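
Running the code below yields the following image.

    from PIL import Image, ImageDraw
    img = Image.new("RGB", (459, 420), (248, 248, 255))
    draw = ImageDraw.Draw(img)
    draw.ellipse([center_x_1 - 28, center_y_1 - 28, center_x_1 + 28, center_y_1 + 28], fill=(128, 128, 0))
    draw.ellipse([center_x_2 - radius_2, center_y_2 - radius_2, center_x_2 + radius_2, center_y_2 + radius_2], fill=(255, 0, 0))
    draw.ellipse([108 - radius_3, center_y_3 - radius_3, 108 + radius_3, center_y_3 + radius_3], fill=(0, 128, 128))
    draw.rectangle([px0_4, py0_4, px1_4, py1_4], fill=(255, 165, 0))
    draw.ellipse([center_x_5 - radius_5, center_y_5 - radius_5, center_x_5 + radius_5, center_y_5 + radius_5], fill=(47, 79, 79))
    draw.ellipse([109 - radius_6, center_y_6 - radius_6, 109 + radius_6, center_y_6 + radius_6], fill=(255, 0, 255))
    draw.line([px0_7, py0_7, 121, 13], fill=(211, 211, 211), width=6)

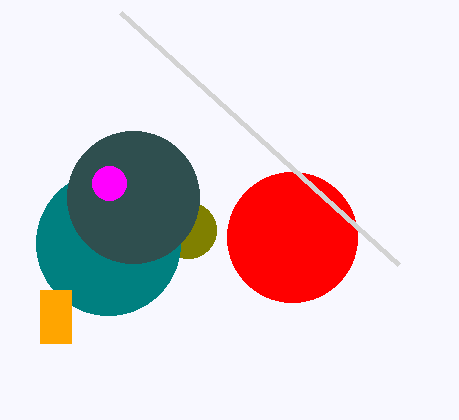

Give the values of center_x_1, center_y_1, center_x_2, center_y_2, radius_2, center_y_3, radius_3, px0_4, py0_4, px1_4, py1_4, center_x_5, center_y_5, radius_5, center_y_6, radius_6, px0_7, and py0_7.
center_x_1 = 188, center_y_1 = 230, center_x_2 = 292, center_y_2 = 237, radius_2 = 65, center_y_3 = 243, radius_3 = 72, px0_4 = 40, py0_4 = 290, px1_4 = 71, py1_4 = 343, center_x_5 = 133, center_y_5 = 197, radius_5 = 66, center_y_6 = 183, radius_6 = 17, px0_7 = 399, py0_7 = 265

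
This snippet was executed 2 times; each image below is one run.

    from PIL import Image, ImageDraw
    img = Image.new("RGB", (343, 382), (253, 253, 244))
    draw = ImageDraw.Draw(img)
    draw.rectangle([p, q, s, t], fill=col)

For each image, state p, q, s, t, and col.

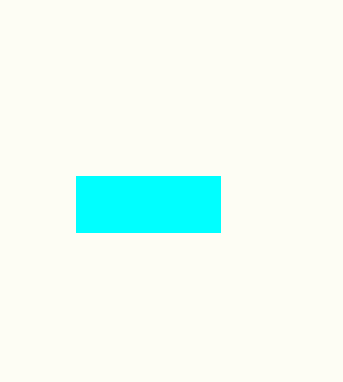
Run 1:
p = 76; q = 176; s = 220; t = 232; col = 'cyan'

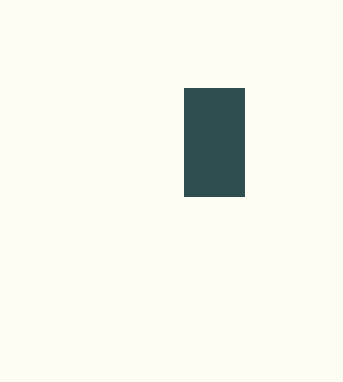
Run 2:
p = 184; q = 88; s = 244; t = 196; col = 'darkslategray'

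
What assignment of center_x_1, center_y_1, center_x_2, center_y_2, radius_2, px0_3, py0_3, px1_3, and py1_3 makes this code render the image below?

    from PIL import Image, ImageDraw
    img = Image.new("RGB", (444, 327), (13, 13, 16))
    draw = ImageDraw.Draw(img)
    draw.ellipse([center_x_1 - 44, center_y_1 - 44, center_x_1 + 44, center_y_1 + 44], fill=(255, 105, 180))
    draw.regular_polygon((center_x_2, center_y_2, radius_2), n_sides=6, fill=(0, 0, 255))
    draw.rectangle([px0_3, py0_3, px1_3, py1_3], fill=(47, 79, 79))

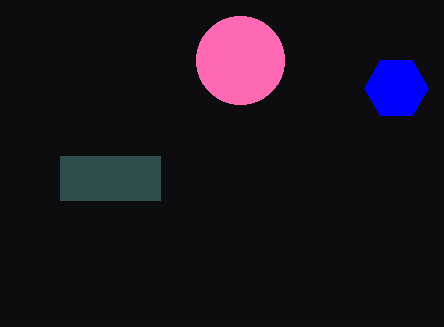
center_x_1 = 240
center_y_1 = 60
center_x_2 = 396
center_y_2 = 88
radius_2 = 32
px0_3 = 60
py0_3 = 156
px1_3 = 160
py1_3 = 200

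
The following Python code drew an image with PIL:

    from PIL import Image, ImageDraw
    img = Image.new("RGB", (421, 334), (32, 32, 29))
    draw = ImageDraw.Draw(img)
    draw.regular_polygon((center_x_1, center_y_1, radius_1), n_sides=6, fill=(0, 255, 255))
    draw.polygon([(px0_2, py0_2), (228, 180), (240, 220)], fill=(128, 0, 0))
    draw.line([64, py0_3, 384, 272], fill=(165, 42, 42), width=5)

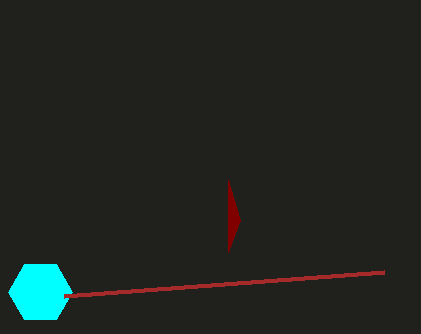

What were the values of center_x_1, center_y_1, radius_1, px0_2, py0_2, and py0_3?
center_x_1 = 40
center_y_1 = 292
radius_1 = 32
px0_2 = 228
py0_2 = 252
py0_3 = 296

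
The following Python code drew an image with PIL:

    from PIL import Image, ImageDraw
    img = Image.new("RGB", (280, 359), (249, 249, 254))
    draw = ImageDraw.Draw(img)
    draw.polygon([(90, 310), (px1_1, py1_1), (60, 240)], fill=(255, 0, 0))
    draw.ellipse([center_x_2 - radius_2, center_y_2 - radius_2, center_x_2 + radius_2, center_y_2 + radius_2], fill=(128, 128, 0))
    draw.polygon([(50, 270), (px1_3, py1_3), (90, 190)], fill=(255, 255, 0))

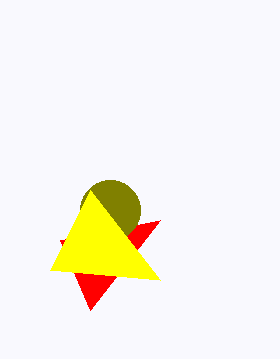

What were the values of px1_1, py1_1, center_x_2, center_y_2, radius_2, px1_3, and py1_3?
px1_1 = 160, py1_1 = 220, center_x_2 = 110, center_y_2 = 210, radius_2 = 30, px1_3 = 160, py1_3 = 280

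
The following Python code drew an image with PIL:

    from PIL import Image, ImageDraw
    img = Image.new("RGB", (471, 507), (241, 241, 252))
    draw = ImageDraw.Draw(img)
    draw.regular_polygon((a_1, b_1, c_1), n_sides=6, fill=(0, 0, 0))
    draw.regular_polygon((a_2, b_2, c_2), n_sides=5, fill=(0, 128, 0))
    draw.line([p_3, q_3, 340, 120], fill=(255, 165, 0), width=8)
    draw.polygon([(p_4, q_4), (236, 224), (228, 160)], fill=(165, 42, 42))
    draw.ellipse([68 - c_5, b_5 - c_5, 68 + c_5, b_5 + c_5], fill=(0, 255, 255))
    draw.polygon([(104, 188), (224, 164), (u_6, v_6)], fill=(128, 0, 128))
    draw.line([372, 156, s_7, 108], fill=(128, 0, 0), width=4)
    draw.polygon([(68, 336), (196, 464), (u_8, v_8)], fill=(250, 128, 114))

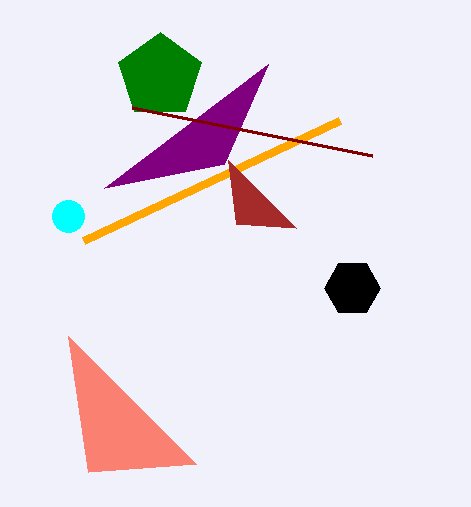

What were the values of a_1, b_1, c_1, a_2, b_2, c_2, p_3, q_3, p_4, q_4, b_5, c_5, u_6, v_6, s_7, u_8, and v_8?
a_1 = 352; b_1 = 288; c_1 = 28; a_2 = 160; b_2 = 76; c_2 = 44; p_3 = 84; q_3 = 240; p_4 = 296; q_4 = 228; b_5 = 216; c_5 = 16; u_6 = 268; v_6 = 64; s_7 = 132; u_8 = 88; v_8 = 472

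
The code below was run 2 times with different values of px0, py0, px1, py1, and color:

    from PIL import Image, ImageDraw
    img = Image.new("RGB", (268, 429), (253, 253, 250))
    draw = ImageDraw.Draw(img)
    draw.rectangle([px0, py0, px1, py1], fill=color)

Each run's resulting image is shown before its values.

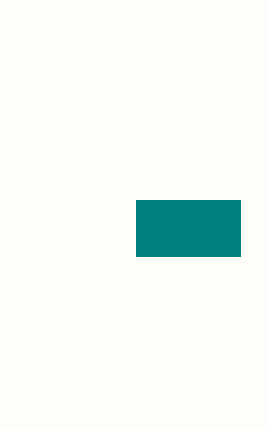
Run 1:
px0 = 136; py0 = 200; px1 = 240; py1 = 256; color = 'teal'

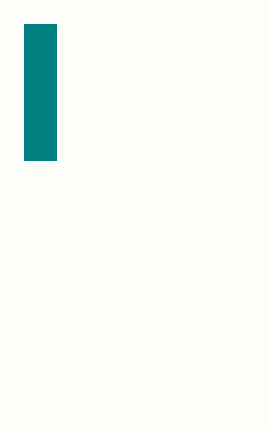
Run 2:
px0 = 24; py0 = 24; px1 = 56; py1 = 160; color = 'teal'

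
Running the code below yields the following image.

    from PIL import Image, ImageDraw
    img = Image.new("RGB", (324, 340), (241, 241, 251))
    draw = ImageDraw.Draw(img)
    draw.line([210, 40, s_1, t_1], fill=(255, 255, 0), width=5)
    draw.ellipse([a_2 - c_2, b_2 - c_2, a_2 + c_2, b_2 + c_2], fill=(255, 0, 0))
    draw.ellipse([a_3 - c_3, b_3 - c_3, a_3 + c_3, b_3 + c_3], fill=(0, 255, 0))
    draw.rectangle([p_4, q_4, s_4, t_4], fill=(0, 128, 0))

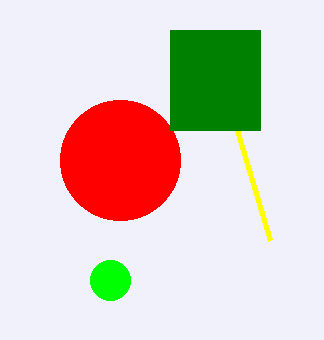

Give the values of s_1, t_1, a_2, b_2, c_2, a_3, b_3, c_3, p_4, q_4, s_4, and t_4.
s_1 = 270; t_1 = 240; a_2 = 120; b_2 = 160; c_2 = 60; a_3 = 110; b_3 = 280; c_3 = 20; p_4 = 170; q_4 = 30; s_4 = 260; t_4 = 130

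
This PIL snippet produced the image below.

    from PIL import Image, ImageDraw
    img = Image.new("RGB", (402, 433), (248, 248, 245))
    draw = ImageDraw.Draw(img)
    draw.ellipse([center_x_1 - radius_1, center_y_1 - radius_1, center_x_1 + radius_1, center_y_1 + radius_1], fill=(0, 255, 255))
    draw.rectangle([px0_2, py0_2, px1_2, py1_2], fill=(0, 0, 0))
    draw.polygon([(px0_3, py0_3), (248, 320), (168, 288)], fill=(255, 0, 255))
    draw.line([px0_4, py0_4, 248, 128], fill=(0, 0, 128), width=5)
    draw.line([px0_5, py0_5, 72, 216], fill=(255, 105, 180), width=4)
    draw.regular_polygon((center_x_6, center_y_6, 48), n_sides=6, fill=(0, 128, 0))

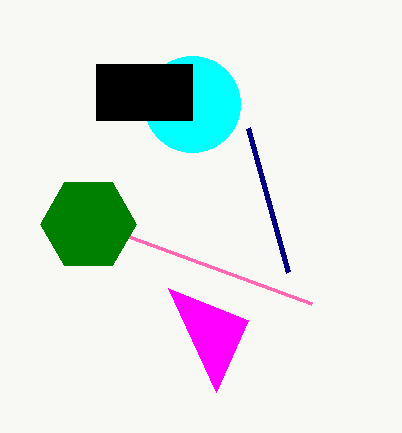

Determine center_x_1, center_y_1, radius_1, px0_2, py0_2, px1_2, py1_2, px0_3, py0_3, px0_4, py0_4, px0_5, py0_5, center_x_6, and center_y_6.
center_x_1 = 192, center_y_1 = 104, radius_1 = 48, px0_2 = 96, py0_2 = 64, px1_2 = 192, py1_2 = 120, px0_3 = 216, py0_3 = 392, px0_4 = 288, py0_4 = 272, px0_5 = 312, py0_5 = 304, center_x_6 = 88, center_y_6 = 224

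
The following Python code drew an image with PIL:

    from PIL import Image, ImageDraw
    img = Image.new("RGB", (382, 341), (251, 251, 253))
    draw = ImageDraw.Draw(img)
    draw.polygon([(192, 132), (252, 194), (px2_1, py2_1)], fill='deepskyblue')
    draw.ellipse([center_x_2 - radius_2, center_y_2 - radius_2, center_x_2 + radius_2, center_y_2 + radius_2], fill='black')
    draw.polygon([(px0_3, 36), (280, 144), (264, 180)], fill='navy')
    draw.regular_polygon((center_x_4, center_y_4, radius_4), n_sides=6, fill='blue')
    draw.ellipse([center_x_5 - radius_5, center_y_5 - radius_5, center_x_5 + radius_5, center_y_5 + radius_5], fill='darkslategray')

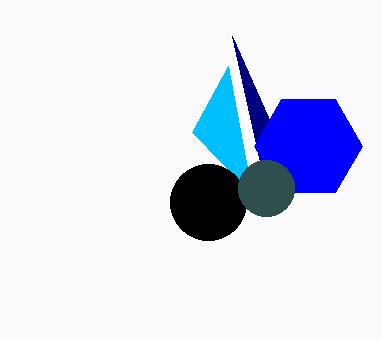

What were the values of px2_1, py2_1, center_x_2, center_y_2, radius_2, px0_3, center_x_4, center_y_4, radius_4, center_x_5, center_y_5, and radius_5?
px2_1 = 228
py2_1 = 66
center_x_2 = 208
center_y_2 = 202
radius_2 = 38
px0_3 = 232
center_x_4 = 308
center_y_4 = 146
radius_4 = 54
center_x_5 = 266
center_y_5 = 188
radius_5 = 28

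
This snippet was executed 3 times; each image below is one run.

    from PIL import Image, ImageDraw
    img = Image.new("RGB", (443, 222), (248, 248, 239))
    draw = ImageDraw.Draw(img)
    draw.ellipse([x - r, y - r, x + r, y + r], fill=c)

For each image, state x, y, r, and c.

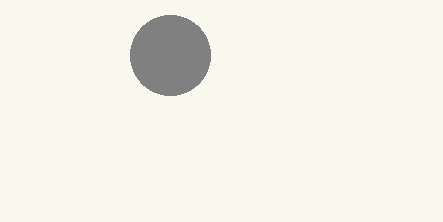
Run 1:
x = 170
y = 55
r = 40
c = 'gray'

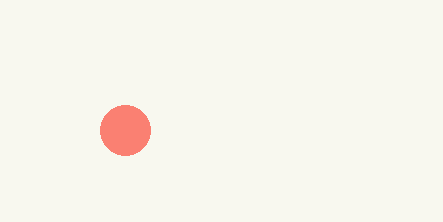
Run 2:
x = 125, y = 130, r = 25, c = 'salmon'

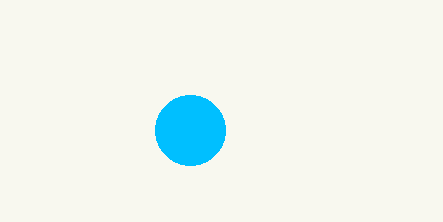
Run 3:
x = 190; y = 130; r = 35; c = 'deepskyblue'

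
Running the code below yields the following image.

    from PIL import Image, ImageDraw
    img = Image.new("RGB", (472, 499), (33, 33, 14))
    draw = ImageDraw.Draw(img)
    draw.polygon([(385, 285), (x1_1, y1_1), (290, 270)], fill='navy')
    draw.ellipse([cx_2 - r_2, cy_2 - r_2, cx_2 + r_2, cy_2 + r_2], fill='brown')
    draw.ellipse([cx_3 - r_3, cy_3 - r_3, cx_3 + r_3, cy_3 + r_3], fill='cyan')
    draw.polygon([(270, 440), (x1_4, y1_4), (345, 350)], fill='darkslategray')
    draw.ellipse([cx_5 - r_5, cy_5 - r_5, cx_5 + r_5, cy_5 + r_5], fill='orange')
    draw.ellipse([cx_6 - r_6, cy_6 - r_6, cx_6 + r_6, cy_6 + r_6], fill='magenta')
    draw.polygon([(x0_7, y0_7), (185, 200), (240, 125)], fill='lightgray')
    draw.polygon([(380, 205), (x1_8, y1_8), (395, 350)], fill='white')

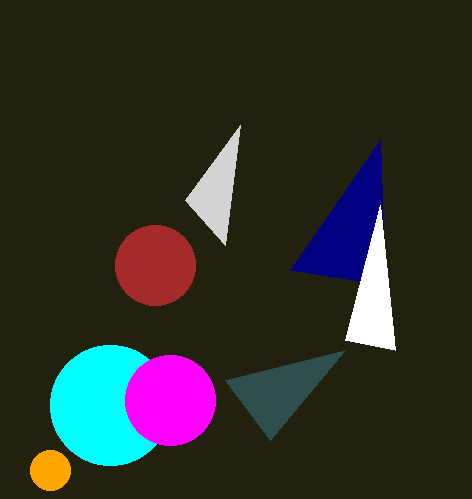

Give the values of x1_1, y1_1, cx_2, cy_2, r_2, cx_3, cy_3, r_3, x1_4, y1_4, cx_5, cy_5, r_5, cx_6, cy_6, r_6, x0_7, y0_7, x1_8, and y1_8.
x1_1 = 380
y1_1 = 140
cx_2 = 155
cy_2 = 265
r_2 = 40
cx_3 = 110
cy_3 = 405
r_3 = 60
x1_4 = 225
y1_4 = 380
cx_5 = 50
cy_5 = 470
r_5 = 20
cx_6 = 170
cy_6 = 400
r_6 = 45
x0_7 = 225
y0_7 = 245
x1_8 = 345
y1_8 = 340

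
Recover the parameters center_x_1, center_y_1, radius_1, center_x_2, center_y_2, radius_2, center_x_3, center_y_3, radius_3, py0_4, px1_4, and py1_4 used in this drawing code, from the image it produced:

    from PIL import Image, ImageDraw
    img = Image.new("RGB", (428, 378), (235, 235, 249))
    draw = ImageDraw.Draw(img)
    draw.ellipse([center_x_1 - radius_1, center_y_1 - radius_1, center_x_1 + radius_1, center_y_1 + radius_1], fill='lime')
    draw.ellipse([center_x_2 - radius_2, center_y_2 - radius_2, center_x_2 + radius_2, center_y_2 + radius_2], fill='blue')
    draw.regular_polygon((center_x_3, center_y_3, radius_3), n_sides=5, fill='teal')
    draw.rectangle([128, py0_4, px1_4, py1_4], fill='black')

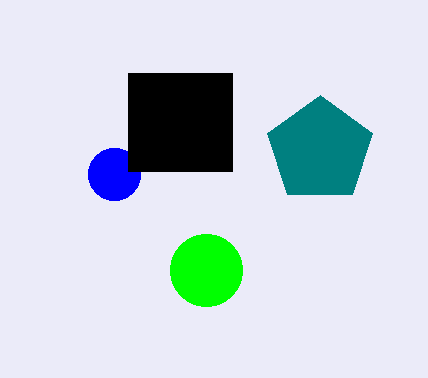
center_x_1 = 206
center_y_1 = 270
radius_1 = 36
center_x_2 = 114
center_y_2 = 174
radius_2 = 26
center_x_3 = 320
center_y_3 = 150
radius_3 = 55
py0_4 = 73
px1_4 = 232
py1_4 = 171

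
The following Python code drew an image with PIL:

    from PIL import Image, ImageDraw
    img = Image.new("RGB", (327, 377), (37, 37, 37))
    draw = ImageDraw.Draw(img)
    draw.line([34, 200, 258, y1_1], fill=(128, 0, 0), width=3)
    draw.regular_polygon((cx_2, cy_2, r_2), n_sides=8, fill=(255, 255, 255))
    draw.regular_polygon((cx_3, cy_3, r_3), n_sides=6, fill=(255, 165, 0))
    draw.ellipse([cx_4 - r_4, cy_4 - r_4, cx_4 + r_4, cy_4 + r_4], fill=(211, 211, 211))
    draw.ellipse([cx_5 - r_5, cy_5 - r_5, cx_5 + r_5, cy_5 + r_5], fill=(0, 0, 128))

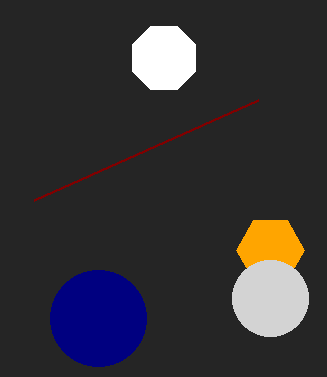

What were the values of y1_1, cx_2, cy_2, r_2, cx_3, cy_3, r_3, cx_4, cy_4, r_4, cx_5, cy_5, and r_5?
y1_1 = 100; cx_2 = 164; cy_2 = 58; r_2 = 34; cx_3 = 270; cy_3 = 250; r_3 = 34; cx_4 = 270; cy_4 = 298; r_4 = 38; cx_5 = 98; cy_5 = 318; r_5 = 48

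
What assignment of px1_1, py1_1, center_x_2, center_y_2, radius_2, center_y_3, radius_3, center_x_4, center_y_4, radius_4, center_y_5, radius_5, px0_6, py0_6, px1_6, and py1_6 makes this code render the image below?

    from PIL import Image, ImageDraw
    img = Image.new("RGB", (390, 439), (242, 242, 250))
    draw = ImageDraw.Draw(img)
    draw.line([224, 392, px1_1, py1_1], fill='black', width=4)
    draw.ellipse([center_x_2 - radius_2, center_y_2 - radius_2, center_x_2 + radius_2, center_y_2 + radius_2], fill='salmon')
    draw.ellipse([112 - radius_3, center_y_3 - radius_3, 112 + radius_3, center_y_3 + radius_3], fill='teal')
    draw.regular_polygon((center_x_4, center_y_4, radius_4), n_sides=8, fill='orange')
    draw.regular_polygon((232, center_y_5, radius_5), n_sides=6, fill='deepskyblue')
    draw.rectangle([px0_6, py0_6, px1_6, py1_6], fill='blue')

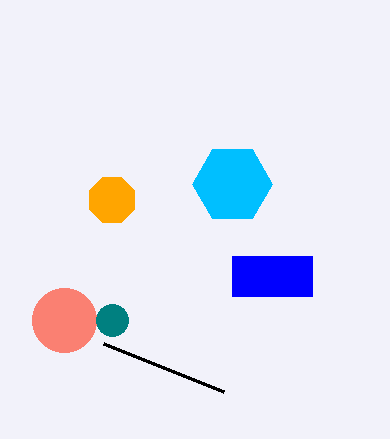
px1_1 = 104, py1_1 = 344, center_x_2 = 64, center_y_2 = 320, radius_2 = 32, center_y_3 = 320, radius_3 = 16, center_x_4 = 112, center_y_4 = 200, radius_4 = 24, center_y_5 = 184, radius_5 = 40, px0_6 = 232, py0_6 = 256, px1_6 = 312, py1_6 = 296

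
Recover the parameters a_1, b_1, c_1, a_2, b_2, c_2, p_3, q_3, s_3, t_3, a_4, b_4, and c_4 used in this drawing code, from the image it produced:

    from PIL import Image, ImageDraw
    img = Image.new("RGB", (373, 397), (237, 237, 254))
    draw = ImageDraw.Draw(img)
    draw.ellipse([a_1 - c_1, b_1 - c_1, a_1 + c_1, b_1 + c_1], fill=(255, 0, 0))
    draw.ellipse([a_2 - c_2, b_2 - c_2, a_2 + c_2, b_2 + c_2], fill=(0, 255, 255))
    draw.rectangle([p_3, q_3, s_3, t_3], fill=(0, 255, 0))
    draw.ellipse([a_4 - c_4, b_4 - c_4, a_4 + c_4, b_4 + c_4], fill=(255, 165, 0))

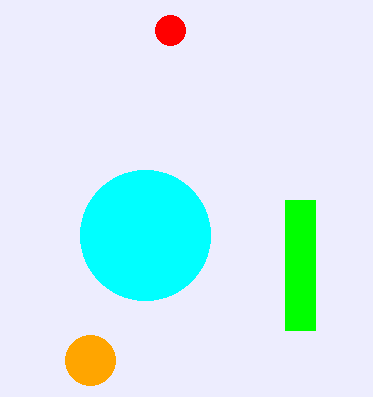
a_1 = 170, b_1 = 30, c_1 = 15, a_2 = 145, b_2 = 235, c_2 = 65, p_3 = 285, q_3 = 200, s_3 = 315, t_3 = 330, a_4 = 90, b_4 = 360, c_4 = 25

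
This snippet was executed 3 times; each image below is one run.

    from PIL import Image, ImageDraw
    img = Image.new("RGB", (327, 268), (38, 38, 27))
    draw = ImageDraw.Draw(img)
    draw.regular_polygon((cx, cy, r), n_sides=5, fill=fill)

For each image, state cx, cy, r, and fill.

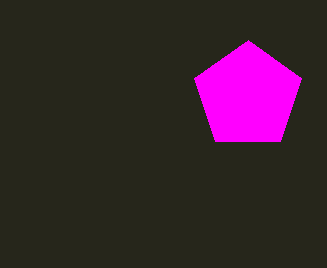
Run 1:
cx = 248, cy = 96, r = 56, fill = 'magenta'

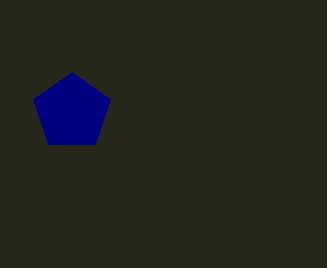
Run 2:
cx = 72
cy = 112
r = 40
fill = 'navy'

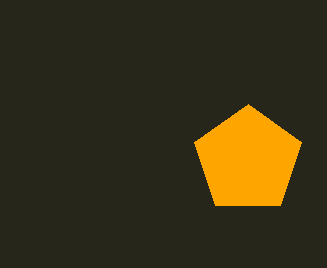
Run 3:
cx = 248
cy = 160
r = 56
fill = 'orange'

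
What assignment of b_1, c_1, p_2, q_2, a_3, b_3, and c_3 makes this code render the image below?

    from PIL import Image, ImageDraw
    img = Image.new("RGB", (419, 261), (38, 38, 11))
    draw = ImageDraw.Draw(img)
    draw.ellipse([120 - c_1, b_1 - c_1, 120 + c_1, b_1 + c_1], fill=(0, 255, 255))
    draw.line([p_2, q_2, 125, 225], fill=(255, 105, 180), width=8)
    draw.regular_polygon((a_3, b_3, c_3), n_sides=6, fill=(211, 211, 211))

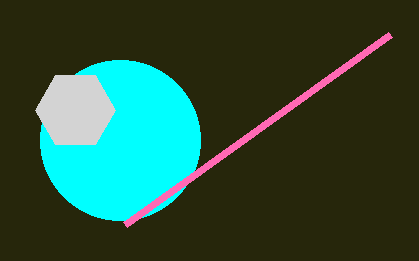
b_1 = 140; c_1 = 80; p_2 = 390; q_2 = 35; a_3 = 75; b_3 = 110; c_3 = 40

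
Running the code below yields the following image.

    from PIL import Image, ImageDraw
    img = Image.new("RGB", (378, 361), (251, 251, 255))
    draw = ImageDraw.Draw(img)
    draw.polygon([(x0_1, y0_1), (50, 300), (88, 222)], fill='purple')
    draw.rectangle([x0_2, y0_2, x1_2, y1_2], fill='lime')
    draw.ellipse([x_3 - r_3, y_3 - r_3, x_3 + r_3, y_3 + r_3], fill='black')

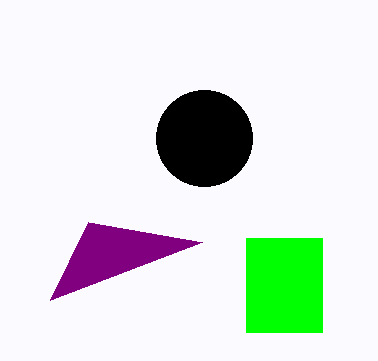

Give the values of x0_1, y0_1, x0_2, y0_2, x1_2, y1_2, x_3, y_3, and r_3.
x0_1 = 202; y0_1 = 242; x0_2 = 246; y0_2 = 238; x1_2 = 322; y1_2 = 332; x_3 = 204; y_3 = 138; r_3 = 48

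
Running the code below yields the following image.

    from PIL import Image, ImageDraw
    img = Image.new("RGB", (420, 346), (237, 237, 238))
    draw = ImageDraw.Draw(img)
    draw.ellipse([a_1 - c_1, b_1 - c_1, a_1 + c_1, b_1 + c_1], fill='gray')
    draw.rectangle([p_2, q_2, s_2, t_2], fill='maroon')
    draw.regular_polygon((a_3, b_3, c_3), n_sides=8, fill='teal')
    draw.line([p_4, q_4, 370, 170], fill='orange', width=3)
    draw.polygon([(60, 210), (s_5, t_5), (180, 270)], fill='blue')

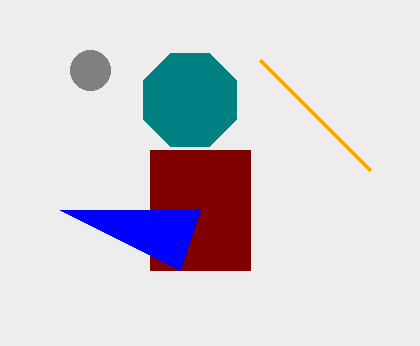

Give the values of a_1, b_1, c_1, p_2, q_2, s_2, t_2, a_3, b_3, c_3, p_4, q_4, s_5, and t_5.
a_1 = 90; b_1 = 70; c_1 = 20; p_2 = 150; q_2 = 150; s_2 = 250; t_2 = 270; a_3 = 190; b_3 = 100; c_3 = 50; p_4 = 260; q_4 = 60; s_5 = 200; t_5 = 210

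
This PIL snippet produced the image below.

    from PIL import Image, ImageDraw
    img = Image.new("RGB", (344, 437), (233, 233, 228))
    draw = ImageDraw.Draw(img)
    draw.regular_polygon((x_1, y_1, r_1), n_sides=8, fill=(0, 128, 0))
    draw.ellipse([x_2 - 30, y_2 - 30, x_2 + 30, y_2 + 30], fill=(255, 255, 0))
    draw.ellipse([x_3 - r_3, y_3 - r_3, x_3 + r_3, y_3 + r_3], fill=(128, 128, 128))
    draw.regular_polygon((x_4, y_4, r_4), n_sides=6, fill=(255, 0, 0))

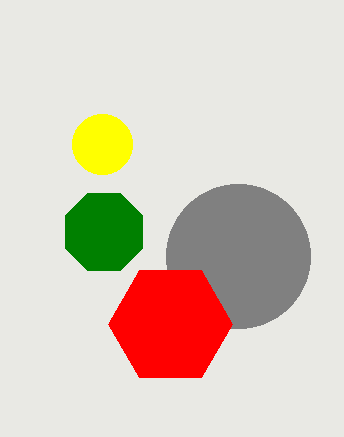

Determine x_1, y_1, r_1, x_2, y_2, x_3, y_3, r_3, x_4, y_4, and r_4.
x_1 = 104; y_1 = 232; r_1 = 42; x_2 = 102; y_2 = 144; x_3 = 238; y_3 = 256; r_3 = 72; x_4 = 170; y_4 = 324; r_4 = 62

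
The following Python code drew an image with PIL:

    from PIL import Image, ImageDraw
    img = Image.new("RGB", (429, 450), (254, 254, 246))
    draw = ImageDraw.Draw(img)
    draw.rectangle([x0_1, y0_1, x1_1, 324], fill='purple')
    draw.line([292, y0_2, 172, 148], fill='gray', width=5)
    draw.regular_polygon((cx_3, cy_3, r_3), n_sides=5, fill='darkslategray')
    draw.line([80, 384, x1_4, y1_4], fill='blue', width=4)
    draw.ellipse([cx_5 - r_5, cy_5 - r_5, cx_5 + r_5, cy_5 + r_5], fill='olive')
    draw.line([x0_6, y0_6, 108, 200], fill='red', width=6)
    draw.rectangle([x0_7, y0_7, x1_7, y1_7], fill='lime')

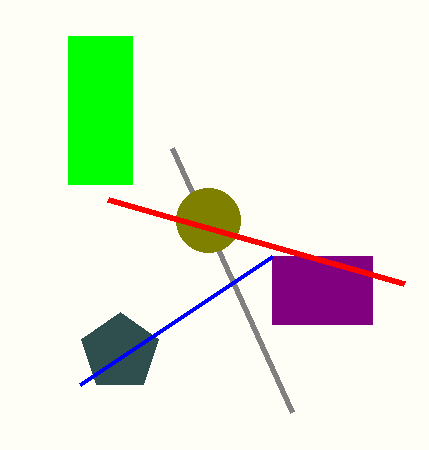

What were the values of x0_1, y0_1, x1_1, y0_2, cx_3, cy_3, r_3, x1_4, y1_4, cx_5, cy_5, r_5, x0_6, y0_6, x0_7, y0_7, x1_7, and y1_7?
x0_1 = 272; y0_1 = 256; x1_1 = 372; y0_2 = 412; cx_3 = 120; cy_3 = 352; r_3 = 40; x1_4 = 272; y1_4 = 256; cx_5 = 208; cy_5 = 220; r_5 = 32; x0_6 = 404; y0_6 = 284; x0_7 = 68; y0_7 = 36; x1_7 = 132; y1_7 = 184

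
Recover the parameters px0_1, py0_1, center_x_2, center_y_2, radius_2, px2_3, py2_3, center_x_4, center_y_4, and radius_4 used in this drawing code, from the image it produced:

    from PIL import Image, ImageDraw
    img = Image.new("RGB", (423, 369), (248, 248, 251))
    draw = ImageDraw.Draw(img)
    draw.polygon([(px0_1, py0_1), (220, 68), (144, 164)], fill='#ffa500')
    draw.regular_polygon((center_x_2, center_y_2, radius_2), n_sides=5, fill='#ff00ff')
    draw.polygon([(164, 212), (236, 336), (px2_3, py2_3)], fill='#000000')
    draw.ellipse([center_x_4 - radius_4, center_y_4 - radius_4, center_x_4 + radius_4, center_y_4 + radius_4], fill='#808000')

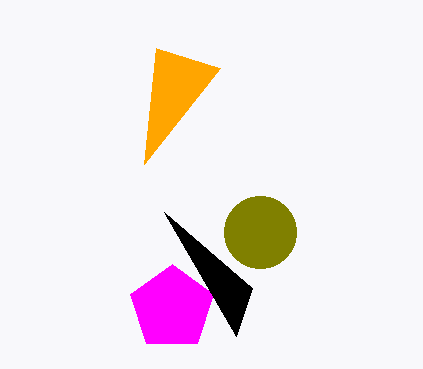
px0_1 = 156, py0_1 = 48, center_x_2 = 172, center_y_2 = 308, radius_2 = 44, px2_3 = 252, py2_3 = 288, center_x_4 = 260, center_y_4 = 232, radius_4 = 36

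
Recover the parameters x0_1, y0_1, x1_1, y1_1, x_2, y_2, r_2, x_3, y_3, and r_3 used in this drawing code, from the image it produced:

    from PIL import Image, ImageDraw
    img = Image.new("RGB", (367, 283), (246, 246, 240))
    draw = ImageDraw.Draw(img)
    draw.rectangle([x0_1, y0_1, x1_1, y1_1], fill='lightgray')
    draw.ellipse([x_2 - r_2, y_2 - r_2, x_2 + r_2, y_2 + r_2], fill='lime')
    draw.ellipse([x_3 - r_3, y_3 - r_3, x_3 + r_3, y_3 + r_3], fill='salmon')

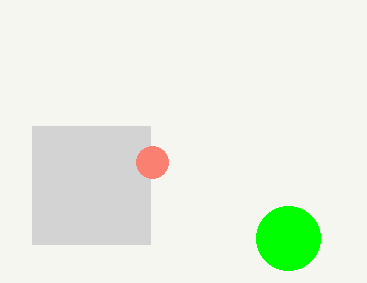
x0_1 = 32; y0_1 = 126; x1_1 = 150; y1_1 = 244; x_2 = 288; y_2 = 238; r_2 = 32; x_3 = 152; y_3 = 162; r_3 = 16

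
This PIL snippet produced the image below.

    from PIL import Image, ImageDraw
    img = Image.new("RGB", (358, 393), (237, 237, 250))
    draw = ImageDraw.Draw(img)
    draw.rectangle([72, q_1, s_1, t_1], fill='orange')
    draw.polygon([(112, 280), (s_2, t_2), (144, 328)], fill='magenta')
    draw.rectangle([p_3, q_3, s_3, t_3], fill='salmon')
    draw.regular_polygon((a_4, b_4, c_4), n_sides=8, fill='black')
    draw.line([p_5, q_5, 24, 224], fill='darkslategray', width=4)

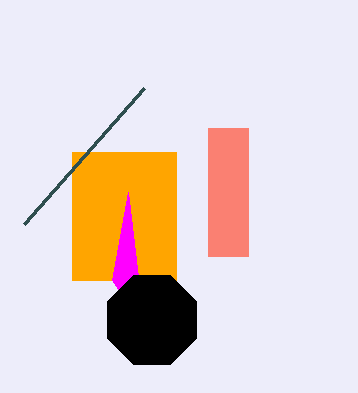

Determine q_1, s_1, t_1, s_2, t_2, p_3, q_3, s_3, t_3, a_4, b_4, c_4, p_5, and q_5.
q_1 = 152, s_1 = 176, t_1 = 280, s_2 = 128, t_2 = 192, p_3 = 208, q_3 = 128, s_3 = 248, t_3 = 256, a_4 = 152, b_4 = 320, c_4 = 48, p_5 = 144, q_5 = 88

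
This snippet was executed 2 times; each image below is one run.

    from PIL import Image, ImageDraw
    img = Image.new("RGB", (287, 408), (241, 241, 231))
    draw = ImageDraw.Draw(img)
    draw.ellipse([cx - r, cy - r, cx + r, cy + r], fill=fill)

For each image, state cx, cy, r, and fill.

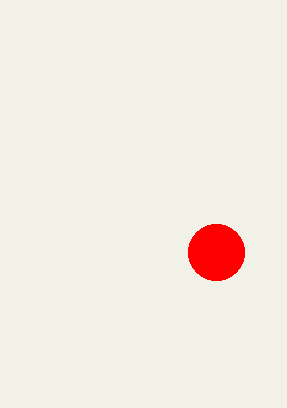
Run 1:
cx = 216; cy = 252; r = 28; fill = 'red'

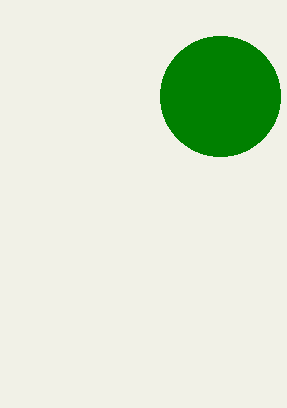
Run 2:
cx = 220; cy = 96; r = 60; fill = 'green'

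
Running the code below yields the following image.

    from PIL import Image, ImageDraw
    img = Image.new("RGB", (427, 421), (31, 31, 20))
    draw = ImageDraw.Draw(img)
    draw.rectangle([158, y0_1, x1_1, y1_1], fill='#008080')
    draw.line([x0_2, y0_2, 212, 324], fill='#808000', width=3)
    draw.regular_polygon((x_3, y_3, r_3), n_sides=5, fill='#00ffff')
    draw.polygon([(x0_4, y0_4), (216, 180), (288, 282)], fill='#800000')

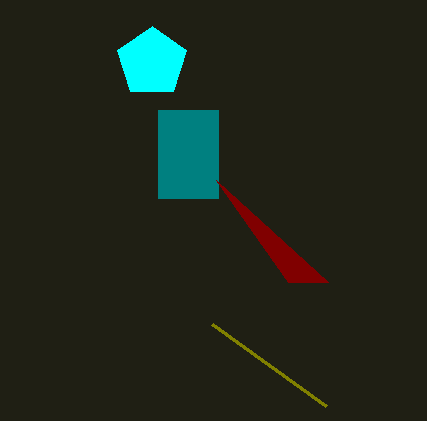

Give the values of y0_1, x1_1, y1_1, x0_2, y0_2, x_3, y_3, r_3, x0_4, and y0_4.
y0_1 = 110, x1_1 = 218, y1_1 = 198, x0_2 = 326, y0_2 = 406, x_3 = 152, y_3 = 62, r_3 = 36, x0_4 = 328, y0_4 = 282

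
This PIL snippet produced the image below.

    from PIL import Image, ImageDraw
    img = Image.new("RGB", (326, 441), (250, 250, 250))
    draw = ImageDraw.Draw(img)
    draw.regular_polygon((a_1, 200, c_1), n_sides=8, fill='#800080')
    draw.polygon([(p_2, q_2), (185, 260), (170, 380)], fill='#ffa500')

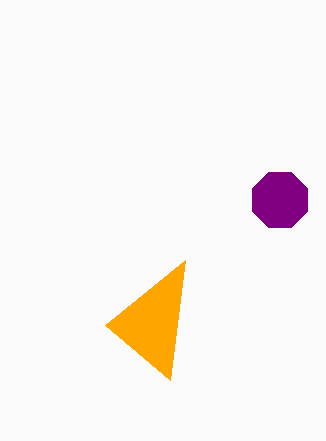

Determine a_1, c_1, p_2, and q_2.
a_1 = 280
c_1 = 30
p_2 = 105
q_2 = 325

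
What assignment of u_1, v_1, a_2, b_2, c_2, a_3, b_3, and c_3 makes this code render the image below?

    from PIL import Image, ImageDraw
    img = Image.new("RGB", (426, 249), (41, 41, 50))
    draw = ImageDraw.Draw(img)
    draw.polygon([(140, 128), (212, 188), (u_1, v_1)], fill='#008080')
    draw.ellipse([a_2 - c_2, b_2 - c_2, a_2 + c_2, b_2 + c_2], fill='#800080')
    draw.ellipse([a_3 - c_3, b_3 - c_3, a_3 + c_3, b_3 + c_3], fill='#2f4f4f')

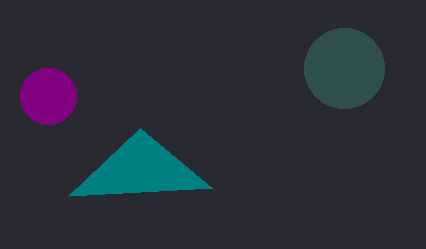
u_1 = 68, v_1 = 196, a_2 = 48, b_2 = 96, c_2 = 28, a_3 = 344, b_3 = 68, c_3 = 40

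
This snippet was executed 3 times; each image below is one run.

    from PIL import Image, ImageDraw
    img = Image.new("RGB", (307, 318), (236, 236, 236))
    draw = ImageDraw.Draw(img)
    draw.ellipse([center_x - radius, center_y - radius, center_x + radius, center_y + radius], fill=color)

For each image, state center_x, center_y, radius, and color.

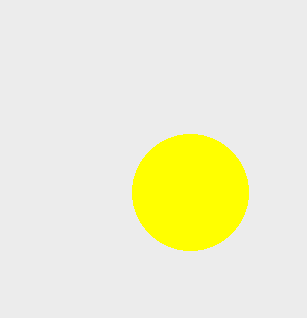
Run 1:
center_x = 190
center_y = 192
radius = 58
color = 'yellow'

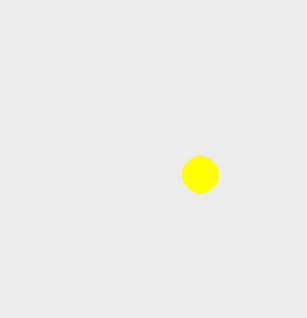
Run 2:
center_x = 200; center_y = 174; radius = 18; color = 'yellow'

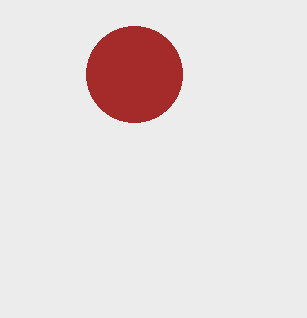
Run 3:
center_x = 134
center_y = 74
radius = 48
color = 'brown'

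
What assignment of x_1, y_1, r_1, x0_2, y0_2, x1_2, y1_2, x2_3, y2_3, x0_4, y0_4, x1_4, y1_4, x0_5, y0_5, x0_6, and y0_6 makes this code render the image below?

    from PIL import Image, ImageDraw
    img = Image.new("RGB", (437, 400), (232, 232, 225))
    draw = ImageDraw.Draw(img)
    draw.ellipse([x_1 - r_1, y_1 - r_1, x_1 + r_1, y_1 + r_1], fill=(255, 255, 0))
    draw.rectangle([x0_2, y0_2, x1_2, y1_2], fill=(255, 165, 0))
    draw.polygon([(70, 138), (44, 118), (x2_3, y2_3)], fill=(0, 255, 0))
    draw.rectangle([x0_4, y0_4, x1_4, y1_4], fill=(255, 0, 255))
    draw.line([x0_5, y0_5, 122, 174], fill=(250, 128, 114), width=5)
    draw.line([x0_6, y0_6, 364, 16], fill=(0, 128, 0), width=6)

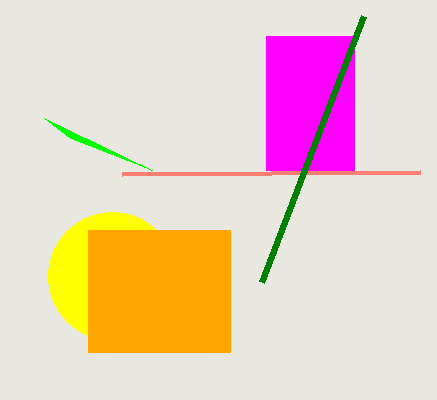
x_1 = 112
y_1 = 276
r_1 = 64
x0_2 = 88
y0_2 = 230
x1_2 = 230
y1_2 = 352
x2_3 = 152
y2_3 = 170
x0_4 = 266
y0_4 = 36
x1_4 = 354
y1_4 = 170
x0_5 = 420
y0_5 = 172
x0_6 = 262
y0_6 = 282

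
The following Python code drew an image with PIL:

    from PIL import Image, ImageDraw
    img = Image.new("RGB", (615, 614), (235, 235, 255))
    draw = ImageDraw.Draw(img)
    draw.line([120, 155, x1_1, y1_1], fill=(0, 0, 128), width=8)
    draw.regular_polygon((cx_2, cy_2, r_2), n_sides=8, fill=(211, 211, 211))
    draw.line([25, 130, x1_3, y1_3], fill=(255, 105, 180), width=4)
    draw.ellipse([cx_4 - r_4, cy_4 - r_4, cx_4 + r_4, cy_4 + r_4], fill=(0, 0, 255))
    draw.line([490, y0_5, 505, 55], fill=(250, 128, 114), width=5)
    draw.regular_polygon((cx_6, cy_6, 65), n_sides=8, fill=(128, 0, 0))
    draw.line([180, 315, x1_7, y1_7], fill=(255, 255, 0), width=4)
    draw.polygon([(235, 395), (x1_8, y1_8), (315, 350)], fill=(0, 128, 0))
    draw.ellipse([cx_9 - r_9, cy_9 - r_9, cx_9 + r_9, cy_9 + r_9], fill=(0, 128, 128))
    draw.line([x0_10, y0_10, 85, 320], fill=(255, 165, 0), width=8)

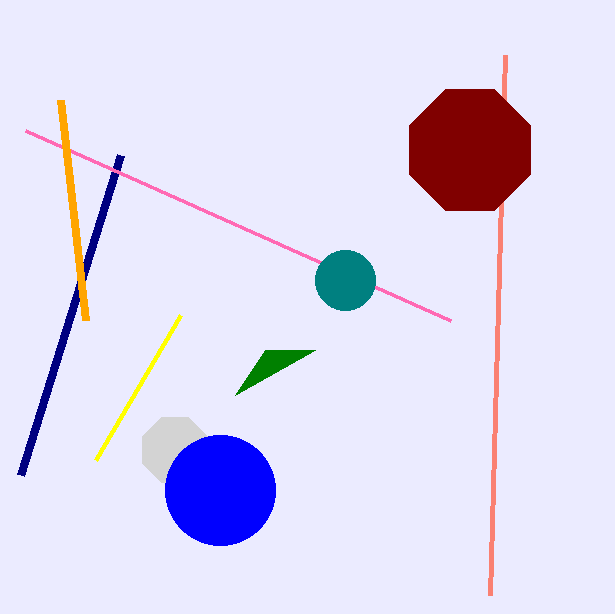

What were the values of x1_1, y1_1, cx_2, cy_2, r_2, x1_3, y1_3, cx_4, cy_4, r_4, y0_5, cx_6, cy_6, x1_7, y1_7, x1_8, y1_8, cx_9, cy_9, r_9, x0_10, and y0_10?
x1_1 = 20, y1_1 = 475, cx_2 = 175, cy_2 = 450, r_2 = 35, x1_3 = 450, y1_3 = 320, cx_4 = 220, cy_4 = 490, r_4 = 55, y0_5 = 595, cx_6 = 470, cy_6 = 150, x1_7 = 95, y1_7 = 460, x1_8 = 265, y1_8 = 350, cx_9 = 345, cy_9 = 280, r_9 = 30, x0_10 = 60, y0_10 = 100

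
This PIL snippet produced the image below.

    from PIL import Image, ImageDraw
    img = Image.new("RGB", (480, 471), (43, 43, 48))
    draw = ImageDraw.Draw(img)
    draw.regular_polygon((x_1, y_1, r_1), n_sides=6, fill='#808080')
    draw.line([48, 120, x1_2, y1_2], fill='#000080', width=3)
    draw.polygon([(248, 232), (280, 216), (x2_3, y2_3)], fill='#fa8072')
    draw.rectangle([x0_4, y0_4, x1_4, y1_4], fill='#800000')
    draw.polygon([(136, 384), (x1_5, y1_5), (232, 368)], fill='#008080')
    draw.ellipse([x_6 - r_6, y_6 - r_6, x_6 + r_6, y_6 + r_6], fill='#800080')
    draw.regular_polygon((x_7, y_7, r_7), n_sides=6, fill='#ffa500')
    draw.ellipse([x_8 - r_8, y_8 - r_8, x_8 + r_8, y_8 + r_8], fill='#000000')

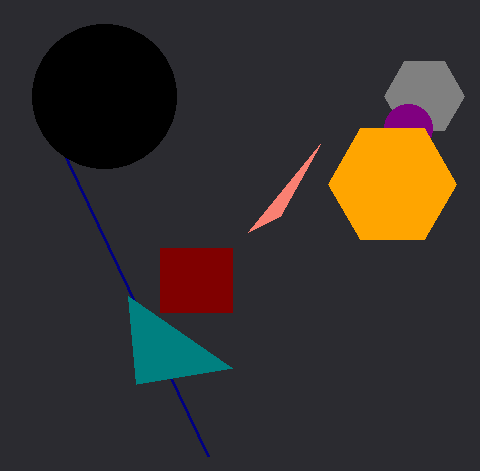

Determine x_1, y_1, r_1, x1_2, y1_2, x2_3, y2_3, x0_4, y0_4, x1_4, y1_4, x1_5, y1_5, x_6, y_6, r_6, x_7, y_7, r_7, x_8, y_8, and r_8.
x_1 = 424; y_1 = 96; r_1 = 40; x1_2 = 208; y1_2 = 456; x2_3 = 320; y2_3 = 144; x0_4 = 160; y0_4 = 248; x1_4 = 232; y1_4 = 312; x1_5 = 128; y1_5 = 296; x_6 = 408; y_6 = 128; r_6 = 24; x_7 = 392; y_7 = 184; r_7 = 64; x_8 = 104; y_8 = 96; r_8 = 72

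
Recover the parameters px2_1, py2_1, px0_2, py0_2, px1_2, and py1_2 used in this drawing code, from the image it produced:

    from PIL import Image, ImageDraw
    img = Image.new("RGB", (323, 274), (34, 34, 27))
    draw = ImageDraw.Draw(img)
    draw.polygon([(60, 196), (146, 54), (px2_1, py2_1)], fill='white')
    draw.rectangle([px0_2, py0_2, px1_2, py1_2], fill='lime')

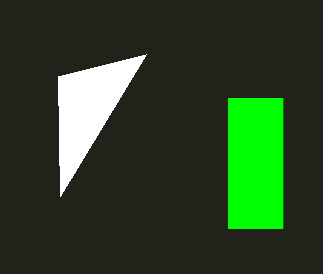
px2_1 = 58
py2_1 = 76
px0_2 = 228
py0_2 = 98
px1_2 = 282
py1_2 = 228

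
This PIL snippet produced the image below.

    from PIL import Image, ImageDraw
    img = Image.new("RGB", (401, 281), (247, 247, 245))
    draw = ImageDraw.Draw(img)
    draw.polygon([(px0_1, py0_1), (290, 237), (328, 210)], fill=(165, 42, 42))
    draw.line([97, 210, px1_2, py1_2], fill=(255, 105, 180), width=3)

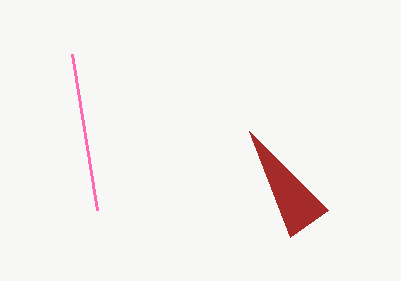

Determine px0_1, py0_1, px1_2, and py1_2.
px0_1 = 249
py0_1 = 131
px1_2 = 72
py1_2 = 54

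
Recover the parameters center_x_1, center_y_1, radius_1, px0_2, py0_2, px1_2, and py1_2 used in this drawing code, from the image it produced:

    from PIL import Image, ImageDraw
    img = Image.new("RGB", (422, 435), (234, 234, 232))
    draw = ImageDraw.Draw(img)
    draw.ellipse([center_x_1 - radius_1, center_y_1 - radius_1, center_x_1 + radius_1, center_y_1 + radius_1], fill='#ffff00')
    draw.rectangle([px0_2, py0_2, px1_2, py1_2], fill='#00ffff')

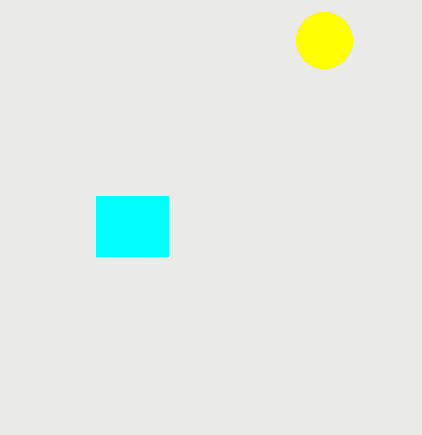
center_x_1 = 324
center_y_1 = 40
radius_1 = 28
px0_2 = 96
py0_2 = 196
px1_2 = 168
py1_2 = 256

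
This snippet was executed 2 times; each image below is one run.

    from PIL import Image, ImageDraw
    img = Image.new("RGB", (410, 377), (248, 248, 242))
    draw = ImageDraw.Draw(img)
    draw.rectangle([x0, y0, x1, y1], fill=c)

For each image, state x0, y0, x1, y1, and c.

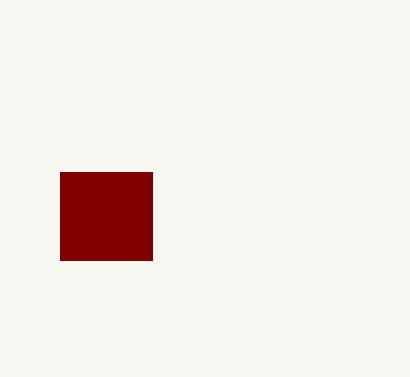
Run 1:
x0 = 60
y0 = 172
x1 = 152
y1 = 260
c = 'maroon'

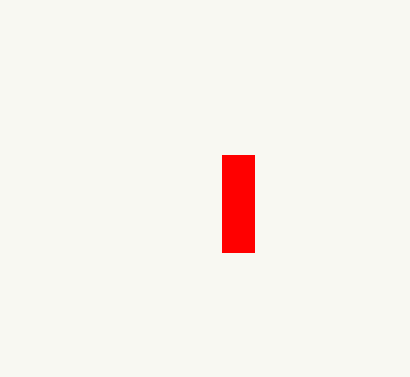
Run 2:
x0 = 222, y0 = 155, x1 = 254, y1 = 252, c = 'red'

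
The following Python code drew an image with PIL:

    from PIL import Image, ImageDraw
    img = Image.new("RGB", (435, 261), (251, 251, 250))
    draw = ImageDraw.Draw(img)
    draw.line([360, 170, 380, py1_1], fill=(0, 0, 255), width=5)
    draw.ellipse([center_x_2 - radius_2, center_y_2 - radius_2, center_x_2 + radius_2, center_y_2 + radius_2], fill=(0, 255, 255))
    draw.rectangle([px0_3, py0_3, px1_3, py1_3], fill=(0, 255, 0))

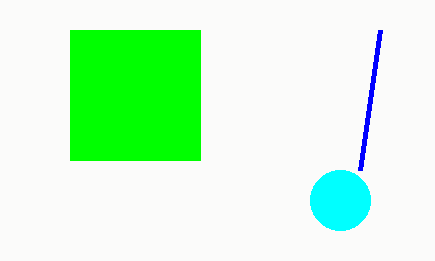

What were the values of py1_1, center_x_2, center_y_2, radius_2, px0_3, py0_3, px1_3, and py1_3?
py1_1 = 30
center_x_2 = 340
center_y_2 = 200
radius_2 = 30
px0_3 = 70
py0_3 = 30
px1_3 = 200
py1_3 = 160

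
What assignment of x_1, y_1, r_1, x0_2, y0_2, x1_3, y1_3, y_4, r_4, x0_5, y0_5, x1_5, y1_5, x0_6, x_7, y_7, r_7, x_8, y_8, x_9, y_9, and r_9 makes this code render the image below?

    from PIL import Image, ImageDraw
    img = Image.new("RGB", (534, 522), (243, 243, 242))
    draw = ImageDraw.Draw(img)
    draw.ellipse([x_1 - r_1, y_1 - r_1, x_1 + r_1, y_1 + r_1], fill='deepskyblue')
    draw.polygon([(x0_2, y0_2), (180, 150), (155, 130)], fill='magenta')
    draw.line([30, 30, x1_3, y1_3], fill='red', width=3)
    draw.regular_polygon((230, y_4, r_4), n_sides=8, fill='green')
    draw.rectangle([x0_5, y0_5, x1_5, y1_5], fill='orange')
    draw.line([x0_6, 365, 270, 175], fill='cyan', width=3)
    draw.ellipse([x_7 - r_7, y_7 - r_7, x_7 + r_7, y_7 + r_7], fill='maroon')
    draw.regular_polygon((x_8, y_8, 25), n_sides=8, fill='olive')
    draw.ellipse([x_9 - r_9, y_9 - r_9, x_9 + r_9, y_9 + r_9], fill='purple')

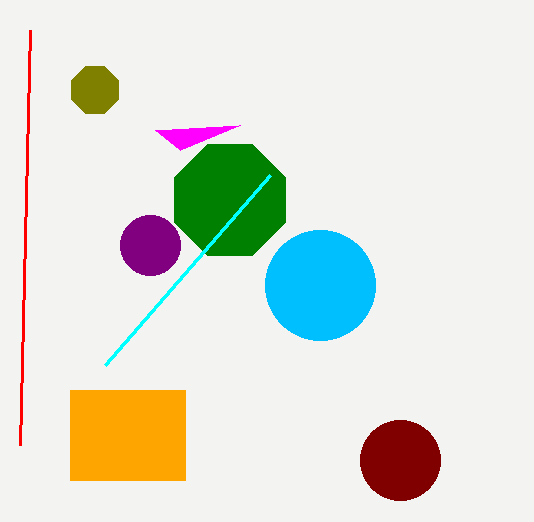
x_1 = 320, y_1 = 285, r_1 = 55, x0_2 = 240, y0_2 = 125, x1_3 = 20, y1_3 = 445, y_4 = 200, r_4 = 60, x0_5 = 70, y0_5 = 390, x1_5 = 185, y1_5 = 480, x0_6 = 105, x_7 = 400, y_7 = 460, r_7 = 40, x_8 = 95, y_8 = 90, x_9 = 150, y_9 = 245, r_9 = 30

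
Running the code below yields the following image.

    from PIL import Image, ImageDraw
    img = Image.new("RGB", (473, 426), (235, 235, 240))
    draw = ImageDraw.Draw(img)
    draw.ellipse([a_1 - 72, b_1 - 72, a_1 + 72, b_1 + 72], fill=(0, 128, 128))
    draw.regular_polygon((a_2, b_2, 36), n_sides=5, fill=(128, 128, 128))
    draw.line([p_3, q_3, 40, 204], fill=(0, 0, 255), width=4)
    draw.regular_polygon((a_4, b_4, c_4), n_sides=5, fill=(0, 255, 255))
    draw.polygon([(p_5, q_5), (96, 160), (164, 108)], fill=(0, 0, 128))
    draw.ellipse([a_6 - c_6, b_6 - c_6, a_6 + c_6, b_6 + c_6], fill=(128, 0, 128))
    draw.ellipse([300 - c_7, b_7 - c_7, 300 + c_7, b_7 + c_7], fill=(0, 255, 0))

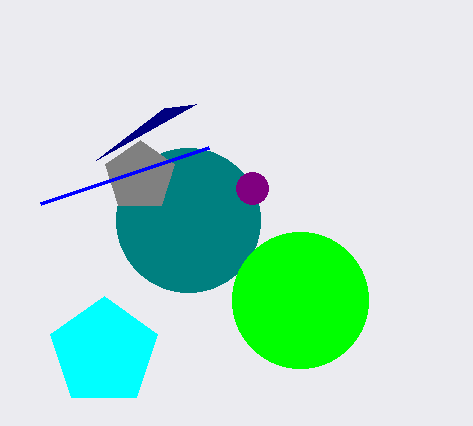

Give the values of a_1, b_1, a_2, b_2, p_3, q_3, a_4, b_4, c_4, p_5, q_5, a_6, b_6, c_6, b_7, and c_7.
a_1 = 188; b_1 = 220; a_2 = 140; b_2 = 176; p_3 = 208; q_3 = 148; a_4 = 104; b_4 = 352; c_4 = 56; p_5 = 196; q_5 = 104; a_6 = 252; b_6 = 188; c_6 = 16; b_7 = 300; c_7 = 68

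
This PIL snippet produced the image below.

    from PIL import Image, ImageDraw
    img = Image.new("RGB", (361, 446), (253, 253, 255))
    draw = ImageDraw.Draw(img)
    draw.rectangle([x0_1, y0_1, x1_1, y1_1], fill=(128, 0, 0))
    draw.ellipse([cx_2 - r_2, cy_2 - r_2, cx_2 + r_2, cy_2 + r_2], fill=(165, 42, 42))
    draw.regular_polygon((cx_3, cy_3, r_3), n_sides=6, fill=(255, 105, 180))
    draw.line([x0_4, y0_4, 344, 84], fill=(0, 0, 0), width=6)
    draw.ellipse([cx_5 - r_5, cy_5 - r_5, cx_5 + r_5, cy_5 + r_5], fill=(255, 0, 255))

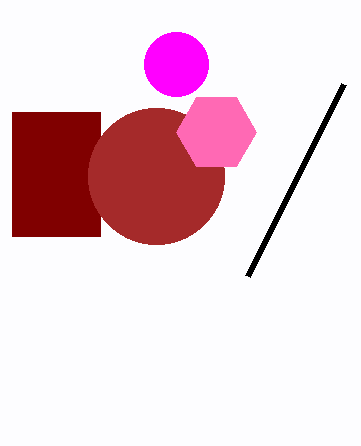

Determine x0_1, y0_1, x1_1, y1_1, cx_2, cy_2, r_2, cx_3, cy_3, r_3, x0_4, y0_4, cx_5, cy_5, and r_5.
x0_1 = 12, y0_1 = 112, x1_1 = 100, y1_1 = 236, cx_2 = 156, cy_2 = 176, r_2 = 68, cx_3 = 216, cy_3 = 132, r_3 = 40, x0_4 = 248, y0_4 = 276, cx_5 = 176, cy_5 = 64, r_5 = 32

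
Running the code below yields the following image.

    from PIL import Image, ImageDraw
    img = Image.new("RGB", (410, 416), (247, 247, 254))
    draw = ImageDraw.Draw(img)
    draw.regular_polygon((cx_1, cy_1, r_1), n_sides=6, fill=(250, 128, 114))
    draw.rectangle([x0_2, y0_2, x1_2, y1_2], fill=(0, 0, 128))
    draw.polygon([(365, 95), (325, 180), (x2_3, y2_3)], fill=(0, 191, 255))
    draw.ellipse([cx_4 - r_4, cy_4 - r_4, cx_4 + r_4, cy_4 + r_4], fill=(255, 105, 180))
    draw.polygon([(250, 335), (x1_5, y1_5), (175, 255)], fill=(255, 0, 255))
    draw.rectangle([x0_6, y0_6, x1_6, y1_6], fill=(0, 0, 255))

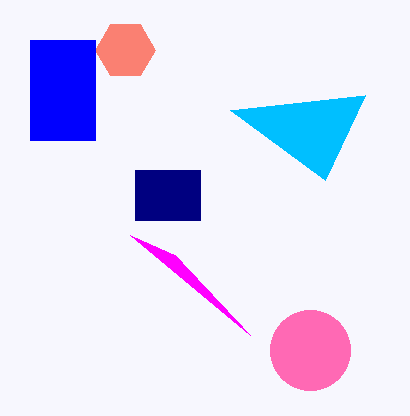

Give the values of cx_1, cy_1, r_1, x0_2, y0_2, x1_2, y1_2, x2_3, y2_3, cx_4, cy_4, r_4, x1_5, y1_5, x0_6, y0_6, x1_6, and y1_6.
cx_1 = 125; cy_1 = 50; r_1 = 30; x0_2 = 135; y0_2 = 170; x1_2 = 200; y1_2 = 220; x2_3 = 230; y2_3 = 110; cx_4 = 310; cy_4 = 350; r_4 = 40; x1_5 = 130; y1_5 = 235; x0_6 = 30; y0_6 = 40; x1_6 = 95; y1_6 = 140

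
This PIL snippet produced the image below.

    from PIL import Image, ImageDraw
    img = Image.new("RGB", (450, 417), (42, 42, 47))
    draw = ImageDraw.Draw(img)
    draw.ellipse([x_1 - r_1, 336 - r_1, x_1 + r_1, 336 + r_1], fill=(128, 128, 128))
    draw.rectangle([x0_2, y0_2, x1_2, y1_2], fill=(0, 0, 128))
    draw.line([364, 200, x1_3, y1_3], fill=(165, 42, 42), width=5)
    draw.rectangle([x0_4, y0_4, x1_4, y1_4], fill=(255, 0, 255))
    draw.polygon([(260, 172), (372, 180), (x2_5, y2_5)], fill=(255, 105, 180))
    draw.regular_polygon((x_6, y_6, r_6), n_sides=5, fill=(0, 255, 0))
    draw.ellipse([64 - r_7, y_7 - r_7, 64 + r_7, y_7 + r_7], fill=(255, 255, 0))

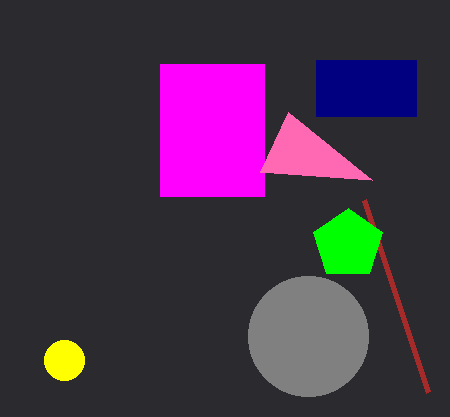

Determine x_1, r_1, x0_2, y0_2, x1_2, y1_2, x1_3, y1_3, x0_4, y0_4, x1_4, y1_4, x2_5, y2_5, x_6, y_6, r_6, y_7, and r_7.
x_1 = 308, r_1 = 60, x0_2 = 316, y0_2 = 60, x1_2 = 416, y1_2 = 116, x1_3 = 428, y1_3 = 392, x0_4 = 160, y0_4 = 64, x1_4 = 264, y1_4 = 196, x2_5 = 288, y2_5 = 112, x_6 = 348, y_6 = 244, r_6 = 36, y_7 = 360, r_7 = 20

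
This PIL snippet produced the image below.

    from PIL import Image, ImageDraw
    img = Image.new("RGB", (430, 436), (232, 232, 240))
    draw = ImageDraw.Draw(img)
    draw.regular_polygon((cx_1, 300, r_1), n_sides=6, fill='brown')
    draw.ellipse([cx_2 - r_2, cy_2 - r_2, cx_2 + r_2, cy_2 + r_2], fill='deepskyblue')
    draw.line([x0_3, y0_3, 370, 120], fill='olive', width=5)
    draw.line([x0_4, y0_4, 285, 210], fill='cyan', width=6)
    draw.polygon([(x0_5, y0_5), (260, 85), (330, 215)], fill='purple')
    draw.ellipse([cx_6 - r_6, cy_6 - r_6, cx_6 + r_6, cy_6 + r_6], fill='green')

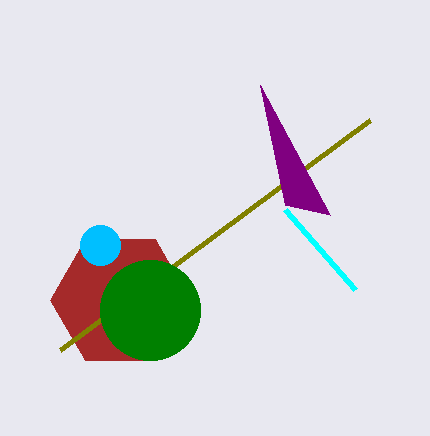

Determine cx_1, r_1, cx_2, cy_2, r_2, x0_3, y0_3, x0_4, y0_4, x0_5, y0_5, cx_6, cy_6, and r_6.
cx_1 = 120, r_1 = 70, cx_2 = 100, cy_2 = 245, r_2 = 20, x0_3 = 60, y0_3 = 350, x0_4 = 355, y0_4 = 290, x0_5 = 285, y0_5 = 205, cx_6 = 150, cy_6 = 310, r_6 = 50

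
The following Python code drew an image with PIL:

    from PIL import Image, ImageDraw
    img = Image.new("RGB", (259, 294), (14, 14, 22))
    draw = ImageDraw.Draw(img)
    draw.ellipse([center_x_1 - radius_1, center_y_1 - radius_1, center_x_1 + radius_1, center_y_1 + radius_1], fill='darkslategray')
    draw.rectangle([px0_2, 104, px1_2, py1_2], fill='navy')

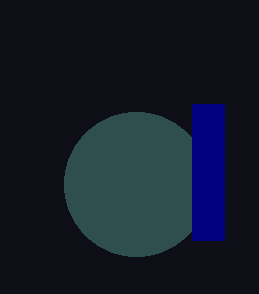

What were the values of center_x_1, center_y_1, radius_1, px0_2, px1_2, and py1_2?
center_x_1 = 136; center_y_1 = 184; radius_1 = 72; px0_2 = 192; px1_2 = 224; py1_2 = 240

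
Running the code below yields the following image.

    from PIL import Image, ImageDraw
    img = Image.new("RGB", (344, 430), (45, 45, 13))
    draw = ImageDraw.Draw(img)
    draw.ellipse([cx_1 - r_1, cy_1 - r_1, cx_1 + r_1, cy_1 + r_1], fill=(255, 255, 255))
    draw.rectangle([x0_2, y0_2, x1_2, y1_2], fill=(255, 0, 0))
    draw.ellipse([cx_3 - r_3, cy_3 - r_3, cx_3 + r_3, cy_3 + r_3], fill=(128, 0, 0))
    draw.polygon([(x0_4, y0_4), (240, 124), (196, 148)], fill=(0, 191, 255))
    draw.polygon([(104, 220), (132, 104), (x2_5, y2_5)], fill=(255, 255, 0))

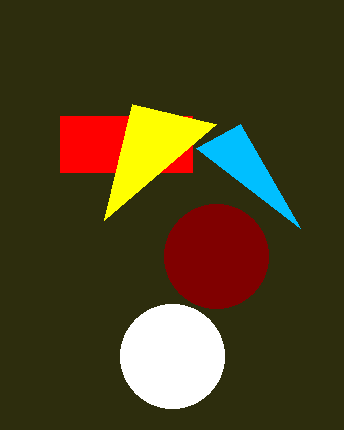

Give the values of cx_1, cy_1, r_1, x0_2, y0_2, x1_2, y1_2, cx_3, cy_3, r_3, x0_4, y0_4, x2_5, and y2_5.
cx_1 = 172
cy_1 = 356
r_1 = 52
x0_2 = 60
y0_2 = 116
x1_2 = 192
y1_2 = 172
cx_3 = 216
cy_3 = 256
r_3 = 52
x0_4 = 300
y0_4 = 228
x2_5 = 216
y2_5 = 124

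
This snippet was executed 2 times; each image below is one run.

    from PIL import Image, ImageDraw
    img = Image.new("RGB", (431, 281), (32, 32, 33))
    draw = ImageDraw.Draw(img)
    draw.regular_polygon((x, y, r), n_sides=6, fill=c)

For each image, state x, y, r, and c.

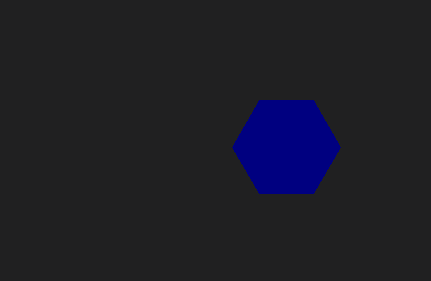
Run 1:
x = 286
y = 147
r = 54
c = 'navy'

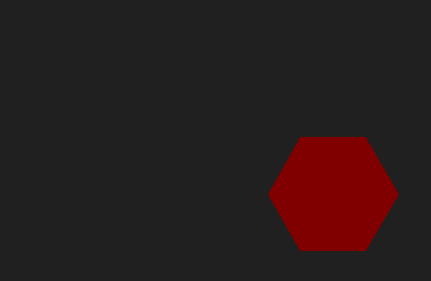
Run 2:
x = 333; y = 194; r = 65; c = 'maroon'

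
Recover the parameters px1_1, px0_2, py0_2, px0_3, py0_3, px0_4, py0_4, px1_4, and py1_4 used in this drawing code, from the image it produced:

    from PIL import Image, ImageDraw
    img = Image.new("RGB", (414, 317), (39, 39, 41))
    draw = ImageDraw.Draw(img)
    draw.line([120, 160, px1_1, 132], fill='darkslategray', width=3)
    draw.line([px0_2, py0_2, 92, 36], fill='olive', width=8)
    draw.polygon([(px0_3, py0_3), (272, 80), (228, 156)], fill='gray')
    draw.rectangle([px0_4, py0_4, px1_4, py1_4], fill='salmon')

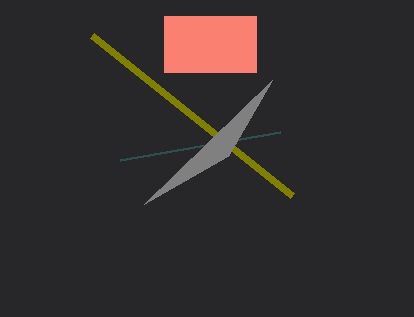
px1_1 = 280, px0_2 = 292, py0_2 = 196, px0_3 = 144, py0_3 = 204, px0_4 = 164, py0_4 = 16, px1_4 = 256, py1_4 = 72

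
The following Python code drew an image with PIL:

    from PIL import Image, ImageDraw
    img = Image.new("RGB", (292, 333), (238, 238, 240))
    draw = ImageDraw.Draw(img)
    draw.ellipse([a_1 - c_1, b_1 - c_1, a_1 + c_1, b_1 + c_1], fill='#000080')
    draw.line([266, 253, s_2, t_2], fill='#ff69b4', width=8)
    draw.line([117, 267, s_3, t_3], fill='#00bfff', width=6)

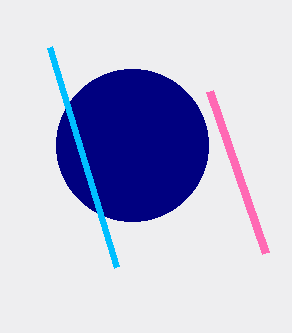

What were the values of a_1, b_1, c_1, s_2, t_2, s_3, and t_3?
a_1 = 132; b_1 = 145; c_1 = 76; s_2 = 210; t_2 = 91; s_3 = 50; t_3 = 47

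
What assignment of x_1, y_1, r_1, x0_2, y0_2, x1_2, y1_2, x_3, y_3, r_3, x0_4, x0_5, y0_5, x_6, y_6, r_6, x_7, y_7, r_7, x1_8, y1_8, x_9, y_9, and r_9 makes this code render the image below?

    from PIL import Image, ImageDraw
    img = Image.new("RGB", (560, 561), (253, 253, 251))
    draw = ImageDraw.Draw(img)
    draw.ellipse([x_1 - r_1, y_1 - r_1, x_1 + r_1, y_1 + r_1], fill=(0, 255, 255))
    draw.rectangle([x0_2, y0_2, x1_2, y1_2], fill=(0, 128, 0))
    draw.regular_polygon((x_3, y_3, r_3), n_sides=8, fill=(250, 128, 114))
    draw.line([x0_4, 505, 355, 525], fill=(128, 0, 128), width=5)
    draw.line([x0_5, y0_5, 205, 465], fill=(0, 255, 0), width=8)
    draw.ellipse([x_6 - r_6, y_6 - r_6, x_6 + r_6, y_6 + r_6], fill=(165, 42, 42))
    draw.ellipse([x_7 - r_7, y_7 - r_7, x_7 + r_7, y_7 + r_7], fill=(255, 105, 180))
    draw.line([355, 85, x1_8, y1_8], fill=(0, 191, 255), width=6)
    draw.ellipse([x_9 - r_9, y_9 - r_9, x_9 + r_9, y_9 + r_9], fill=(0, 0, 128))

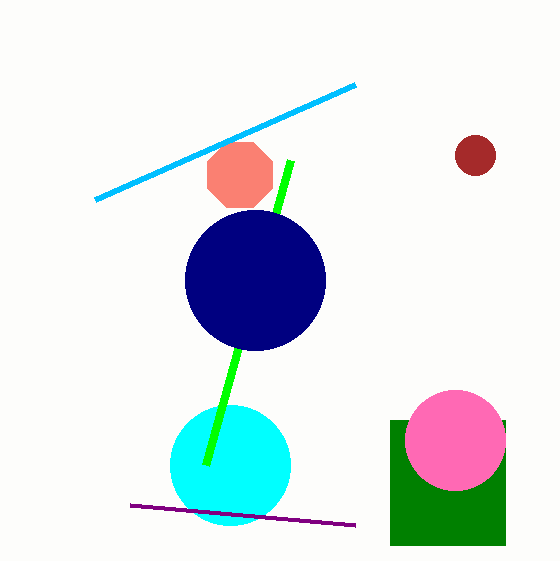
x_1 = 230, y_1 = 465, r_1 = 60, x0_2 = 390, y0_2 = 420, x1_2 = 505, y1_2 = 545, x_3 = 240, y_3 = 175, r_3 = 35, x0_4 = 130, x0_5 = 290, y0_5 = 160, x_6 = 475, y_6 = 155, r_6 = 20, x_7 = 455, y_7 = 440, r_7 = 50, x1_8 = 95, y1_8 = 200, x_9 = 255, y_9 = 280, r_9 = 70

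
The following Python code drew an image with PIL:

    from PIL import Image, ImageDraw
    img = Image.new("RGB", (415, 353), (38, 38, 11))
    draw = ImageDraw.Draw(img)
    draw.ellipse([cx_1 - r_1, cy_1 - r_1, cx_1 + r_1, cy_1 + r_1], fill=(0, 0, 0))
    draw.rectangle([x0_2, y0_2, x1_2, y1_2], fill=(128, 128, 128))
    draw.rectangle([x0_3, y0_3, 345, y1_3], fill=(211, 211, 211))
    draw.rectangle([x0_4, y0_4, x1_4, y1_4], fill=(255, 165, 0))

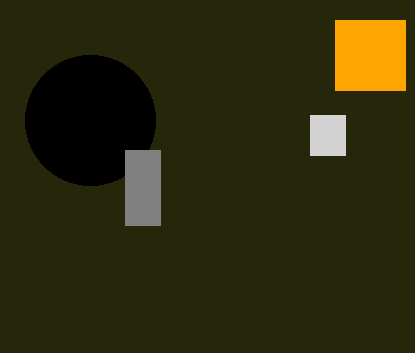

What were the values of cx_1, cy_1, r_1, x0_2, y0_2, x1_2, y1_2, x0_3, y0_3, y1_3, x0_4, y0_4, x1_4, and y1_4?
cx_1 = 90, cy_1 = 120, r_1 = 65, x0_2 = 125, y0_2 = 150, x1_2 = 160, y1_2 = 225, x0_3 = 310, y0_3 = 115, y1_3 = 155, x0_4 = 335, y0_4 = 20, x1_4 = 405, y1_4 = 90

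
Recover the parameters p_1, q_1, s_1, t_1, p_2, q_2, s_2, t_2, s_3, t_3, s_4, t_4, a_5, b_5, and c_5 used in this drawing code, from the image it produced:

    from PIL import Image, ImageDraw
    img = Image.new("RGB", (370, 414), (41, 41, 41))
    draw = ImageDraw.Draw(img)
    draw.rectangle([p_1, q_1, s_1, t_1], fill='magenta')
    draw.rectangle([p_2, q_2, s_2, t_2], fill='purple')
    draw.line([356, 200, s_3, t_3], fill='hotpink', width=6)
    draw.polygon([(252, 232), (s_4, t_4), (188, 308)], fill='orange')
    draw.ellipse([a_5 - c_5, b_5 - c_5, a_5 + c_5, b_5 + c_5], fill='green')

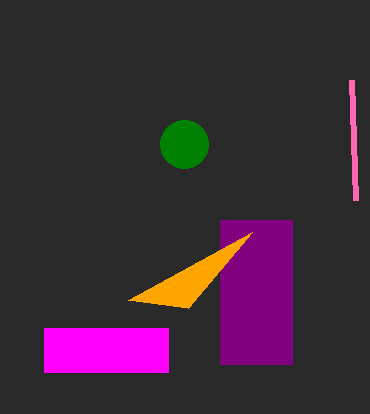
p_1 = 44
q_1 = 328
s_1 = 168
t_1 = 372
p_2 = 220
q_2 = 220
s_2 = 292
t_2 = 364
s_3 = 352
t_3 = 80
s_4 = 128
t_4 = 300
a_5 = 184
b_5 = 144
c_5 = 24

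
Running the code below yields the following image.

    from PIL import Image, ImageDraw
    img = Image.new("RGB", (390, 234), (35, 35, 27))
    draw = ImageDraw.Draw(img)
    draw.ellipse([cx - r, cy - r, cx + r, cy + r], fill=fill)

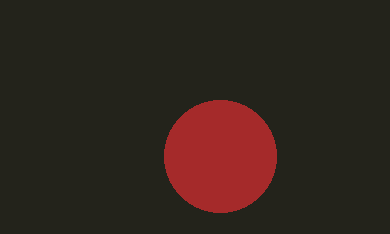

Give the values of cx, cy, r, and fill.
cx = 220
cy = 156
r = 56
fill = 'brown'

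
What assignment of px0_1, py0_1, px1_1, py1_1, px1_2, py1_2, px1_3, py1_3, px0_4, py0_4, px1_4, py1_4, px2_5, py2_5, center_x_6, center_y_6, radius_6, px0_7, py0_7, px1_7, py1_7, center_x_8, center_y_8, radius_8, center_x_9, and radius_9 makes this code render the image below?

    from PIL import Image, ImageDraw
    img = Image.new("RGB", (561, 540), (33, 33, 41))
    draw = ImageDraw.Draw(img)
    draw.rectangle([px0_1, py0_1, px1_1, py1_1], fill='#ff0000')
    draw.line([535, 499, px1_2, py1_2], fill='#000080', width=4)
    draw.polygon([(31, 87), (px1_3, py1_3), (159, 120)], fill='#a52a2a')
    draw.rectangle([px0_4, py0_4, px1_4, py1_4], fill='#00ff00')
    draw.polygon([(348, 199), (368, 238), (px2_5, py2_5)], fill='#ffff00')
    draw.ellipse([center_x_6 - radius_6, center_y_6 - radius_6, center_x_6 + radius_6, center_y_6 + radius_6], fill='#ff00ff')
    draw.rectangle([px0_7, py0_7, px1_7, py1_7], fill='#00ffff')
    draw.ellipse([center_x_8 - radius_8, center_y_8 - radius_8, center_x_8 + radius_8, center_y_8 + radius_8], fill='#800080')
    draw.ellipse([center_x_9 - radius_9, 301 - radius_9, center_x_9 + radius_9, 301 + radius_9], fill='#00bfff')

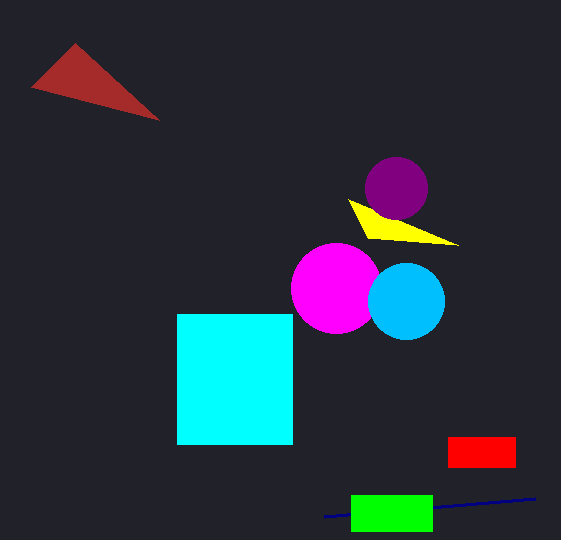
px0_1 = 448
py0_1 = 437
px1_1 = 515
py1_1 = 467
px1_2 = 324
py1_2 = 517
px1_3 = 75
py1_3 = 43
px0_4 = 351
py0_4 = 495
px1_4 = 432
py1_4 = 531
px2_5 = 458
py2_5 = 245
center_x_6 = 336
center_y_6 = 288
radius_6 = 45
px0_7 = 177
py0_7 = 314
px1_7 = 292
py1_7 = 444
center_x_8 = 396
center_y_8 = 188
radius_8 = 31
center_x_9 = 406
radius_9 = 38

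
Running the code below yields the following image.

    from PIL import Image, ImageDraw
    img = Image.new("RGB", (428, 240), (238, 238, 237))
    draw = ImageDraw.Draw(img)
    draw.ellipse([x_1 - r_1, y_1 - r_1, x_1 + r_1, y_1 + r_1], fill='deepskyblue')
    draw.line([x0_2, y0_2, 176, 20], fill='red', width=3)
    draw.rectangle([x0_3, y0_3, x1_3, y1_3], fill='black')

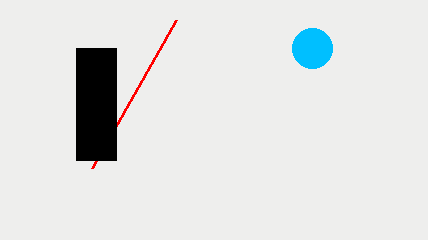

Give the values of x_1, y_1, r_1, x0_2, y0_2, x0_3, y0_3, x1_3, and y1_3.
x_1 = 312
y_1 = 48
r_1 = 20
x0_2 = 92
y0_2 = 168
x0_3 = 76
y0_3 = 48
x1_3 = 116
y1_3 = 160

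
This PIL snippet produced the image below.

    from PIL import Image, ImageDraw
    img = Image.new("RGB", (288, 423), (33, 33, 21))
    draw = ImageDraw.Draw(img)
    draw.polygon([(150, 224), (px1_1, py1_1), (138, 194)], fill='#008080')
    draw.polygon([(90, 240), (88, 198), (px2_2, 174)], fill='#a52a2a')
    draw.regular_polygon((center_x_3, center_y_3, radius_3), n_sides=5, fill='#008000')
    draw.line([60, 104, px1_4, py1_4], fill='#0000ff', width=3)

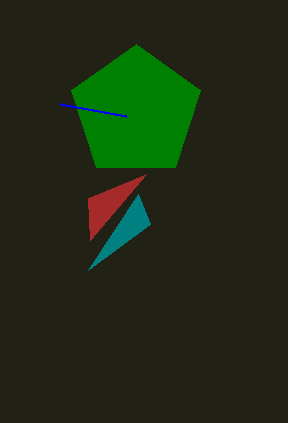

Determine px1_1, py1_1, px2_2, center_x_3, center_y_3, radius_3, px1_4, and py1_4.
px1_1 = 88, py1_1 = 270, px2_2 = 146, center_x_3 = 136, center_y_3 = 112, radius_3 = 68, px1_4 = 126, py1_4 = 116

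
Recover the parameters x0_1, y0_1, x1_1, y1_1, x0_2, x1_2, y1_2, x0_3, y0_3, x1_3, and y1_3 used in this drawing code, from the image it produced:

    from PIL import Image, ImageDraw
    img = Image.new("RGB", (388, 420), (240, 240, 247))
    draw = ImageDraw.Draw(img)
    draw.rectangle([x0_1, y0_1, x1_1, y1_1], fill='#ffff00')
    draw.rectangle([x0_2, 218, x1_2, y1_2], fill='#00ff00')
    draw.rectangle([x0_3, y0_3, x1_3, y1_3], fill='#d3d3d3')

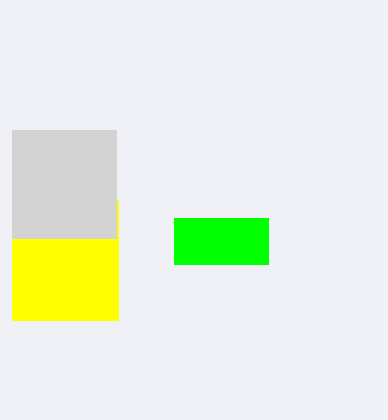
x0_1 = 12
y0_1 = 200
x1_1 = 118
y1_1 = 320
x0_2 = 174
x1_2 = 268
y1_2 = 264
x0_3 = 12
y0_3 = 130
x1_3 = 116
y1_3 = 238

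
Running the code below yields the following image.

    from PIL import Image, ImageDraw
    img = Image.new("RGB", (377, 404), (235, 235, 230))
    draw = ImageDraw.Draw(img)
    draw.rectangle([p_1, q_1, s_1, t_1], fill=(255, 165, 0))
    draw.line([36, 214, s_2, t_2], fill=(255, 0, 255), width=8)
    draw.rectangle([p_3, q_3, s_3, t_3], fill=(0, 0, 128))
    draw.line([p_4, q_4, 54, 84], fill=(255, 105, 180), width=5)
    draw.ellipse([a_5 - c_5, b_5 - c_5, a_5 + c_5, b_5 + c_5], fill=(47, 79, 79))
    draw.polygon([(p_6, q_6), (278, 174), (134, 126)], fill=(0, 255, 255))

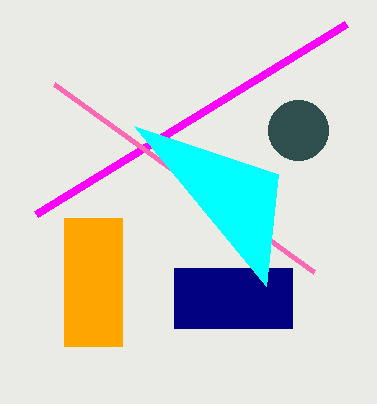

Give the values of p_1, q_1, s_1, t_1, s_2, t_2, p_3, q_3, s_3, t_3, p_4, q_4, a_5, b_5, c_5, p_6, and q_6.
p_1 = 64
q_1 = 218
s_1 = 122
t_1 = 346
s_2 = 346
t_2 = 24
p_3 = 174
q_3 = 268
s_3 = 292
t_3 = 328
p_4 = 314
q_4 = 272
a_5 = 298
b_5 = 130
c_5 = 30
p_6 = 266
q_6 = 286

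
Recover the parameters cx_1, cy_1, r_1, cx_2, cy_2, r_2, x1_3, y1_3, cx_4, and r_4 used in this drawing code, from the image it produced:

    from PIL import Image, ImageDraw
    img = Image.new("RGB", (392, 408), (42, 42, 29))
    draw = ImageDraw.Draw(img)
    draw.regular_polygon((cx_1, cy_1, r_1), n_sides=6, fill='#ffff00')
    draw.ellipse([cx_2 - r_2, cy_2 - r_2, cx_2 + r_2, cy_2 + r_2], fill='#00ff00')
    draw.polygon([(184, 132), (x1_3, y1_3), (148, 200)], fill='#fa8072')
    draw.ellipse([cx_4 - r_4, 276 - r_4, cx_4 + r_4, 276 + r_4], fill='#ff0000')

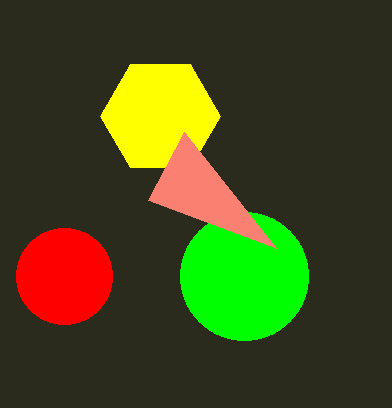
cx_1 = 160
cy_1 = 116
r_1 = 60
cx_2 = 244
cy_2 = 276
r_2 = 64
x1_3 = 276
y1_3 = 248
cx_4 = 64
r_4 = 48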